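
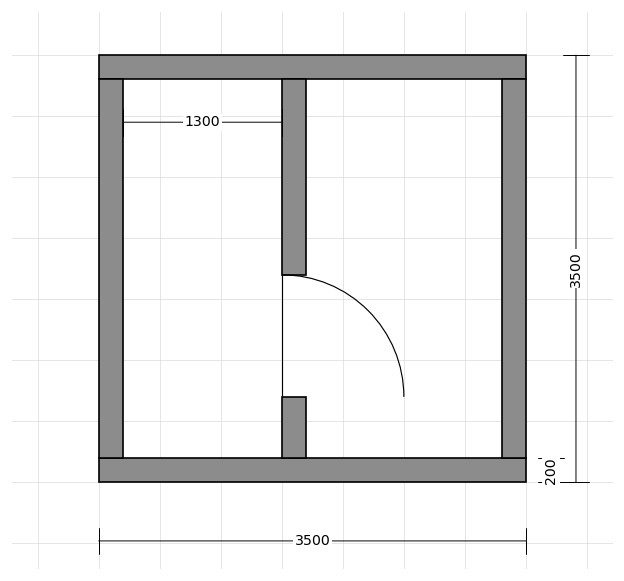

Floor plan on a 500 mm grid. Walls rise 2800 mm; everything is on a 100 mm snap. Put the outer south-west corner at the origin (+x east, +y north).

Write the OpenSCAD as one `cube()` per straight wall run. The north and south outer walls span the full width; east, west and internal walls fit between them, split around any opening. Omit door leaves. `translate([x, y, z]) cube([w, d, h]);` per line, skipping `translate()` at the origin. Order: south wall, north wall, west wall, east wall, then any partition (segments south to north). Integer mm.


cube([3500, 200, 2800]);
translate([0, 3300, 0]) cube([3500, 200, 2800]);
translate([0, 200, 0]) cube([200, 3100, 2800]);
translate([3300, 200, 0]) cube([200, 3100, 2800]);
translate([1500, 200, 0]) cube([200, 500, 2800]);
translate([1500, 1700, 0]) cube([200, 1600, 2800]);


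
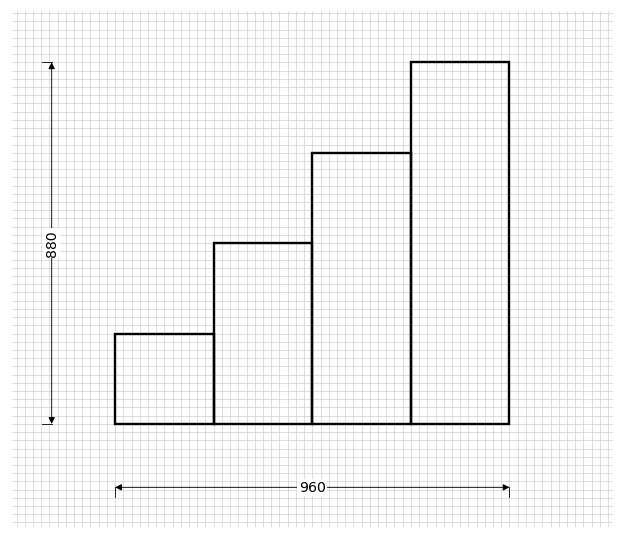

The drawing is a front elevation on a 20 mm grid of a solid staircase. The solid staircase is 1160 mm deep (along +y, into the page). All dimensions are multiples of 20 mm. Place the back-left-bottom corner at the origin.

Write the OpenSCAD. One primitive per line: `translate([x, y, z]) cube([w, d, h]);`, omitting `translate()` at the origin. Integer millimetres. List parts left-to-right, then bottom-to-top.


cube([240, 1160, 220]);
translate([240, 0, 0]) cube([240, 1160, 440]);
translate([480, 0, 0]) cube([240, 1160, 660]);
translate([720, 0, 0]) cube([240, 1160, 880]);


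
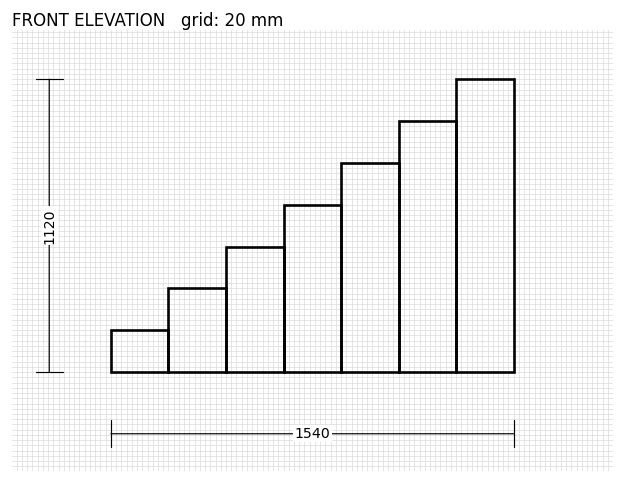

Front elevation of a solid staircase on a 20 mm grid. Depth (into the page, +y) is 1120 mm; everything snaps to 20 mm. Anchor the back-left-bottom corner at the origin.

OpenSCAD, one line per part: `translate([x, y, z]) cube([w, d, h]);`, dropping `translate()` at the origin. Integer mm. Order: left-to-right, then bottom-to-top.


cube([220, 1120, 160]);
translate([220, 0, 0]) cube([220, 1120, 320]);
translate([440, 0, 0]) cube([220, 1120, 480]);
translate([660, 0, 0]) cube([220, 1120, 640]);
translate([880, 0, 0]) cube([220, 1120, 800]);
translate([1100, 0, 0]) cube([220, 1120, 960]);
translate([1320, 0, 0]) cube([220, 1120, 1120]);


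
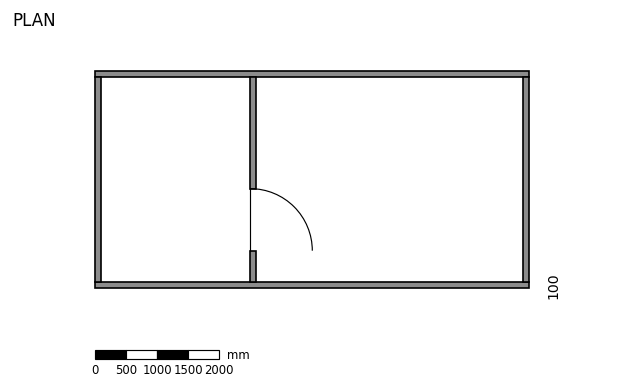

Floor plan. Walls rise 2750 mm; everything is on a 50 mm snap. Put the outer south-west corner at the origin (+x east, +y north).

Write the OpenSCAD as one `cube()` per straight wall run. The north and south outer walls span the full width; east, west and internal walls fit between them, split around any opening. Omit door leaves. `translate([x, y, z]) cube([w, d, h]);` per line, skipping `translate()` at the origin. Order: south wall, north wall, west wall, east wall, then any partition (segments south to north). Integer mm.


cube([7000, 100, 2750]);
translate([0, 3400, 0]) cube([7000, 100, 2750]);
translate([0, 100, 0]) cube([100, 3300, 2750]);
translate([6900, 100, 0]) cube([100, 3300, 2750]);
translate([2500, 100, 0]) cube([100, 500, 2750]);
translate([2500, 1600, 0]) cube([100, 1800, 2750]);


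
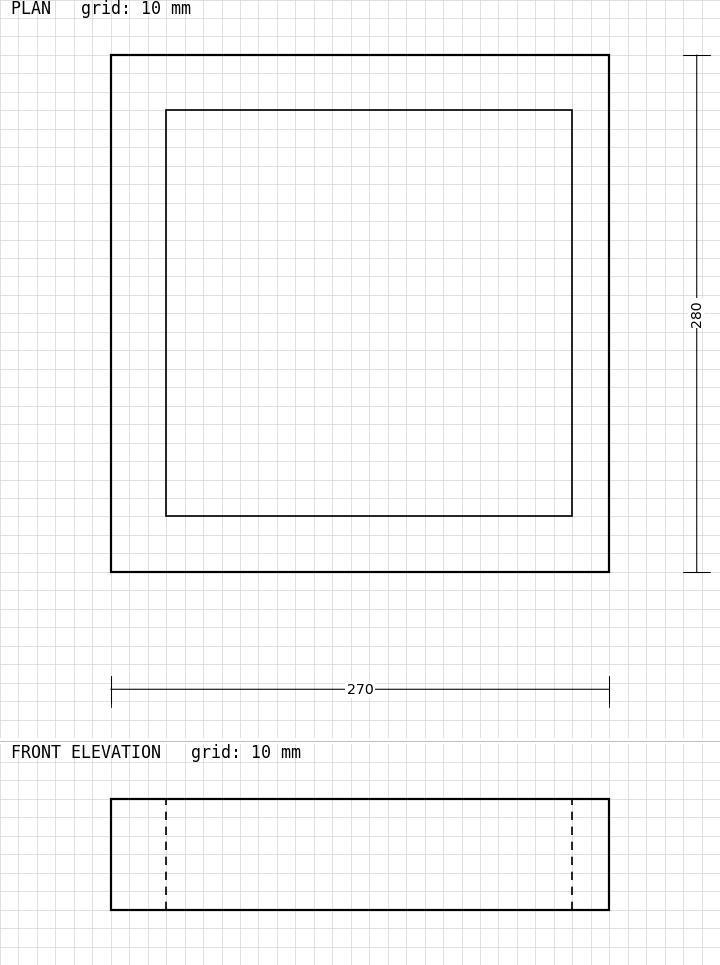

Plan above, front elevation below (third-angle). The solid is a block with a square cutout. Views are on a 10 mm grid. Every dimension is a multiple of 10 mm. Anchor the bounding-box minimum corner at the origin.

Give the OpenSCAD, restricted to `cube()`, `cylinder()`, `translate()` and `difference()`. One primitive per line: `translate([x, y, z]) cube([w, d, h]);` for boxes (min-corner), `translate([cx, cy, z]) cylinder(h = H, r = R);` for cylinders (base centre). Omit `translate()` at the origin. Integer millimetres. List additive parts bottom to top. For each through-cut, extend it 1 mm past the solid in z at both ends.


difference() {
  cube([270, 280, 60]);
  translate([30, 30, -1]) cube([220, 220, 62]);
}


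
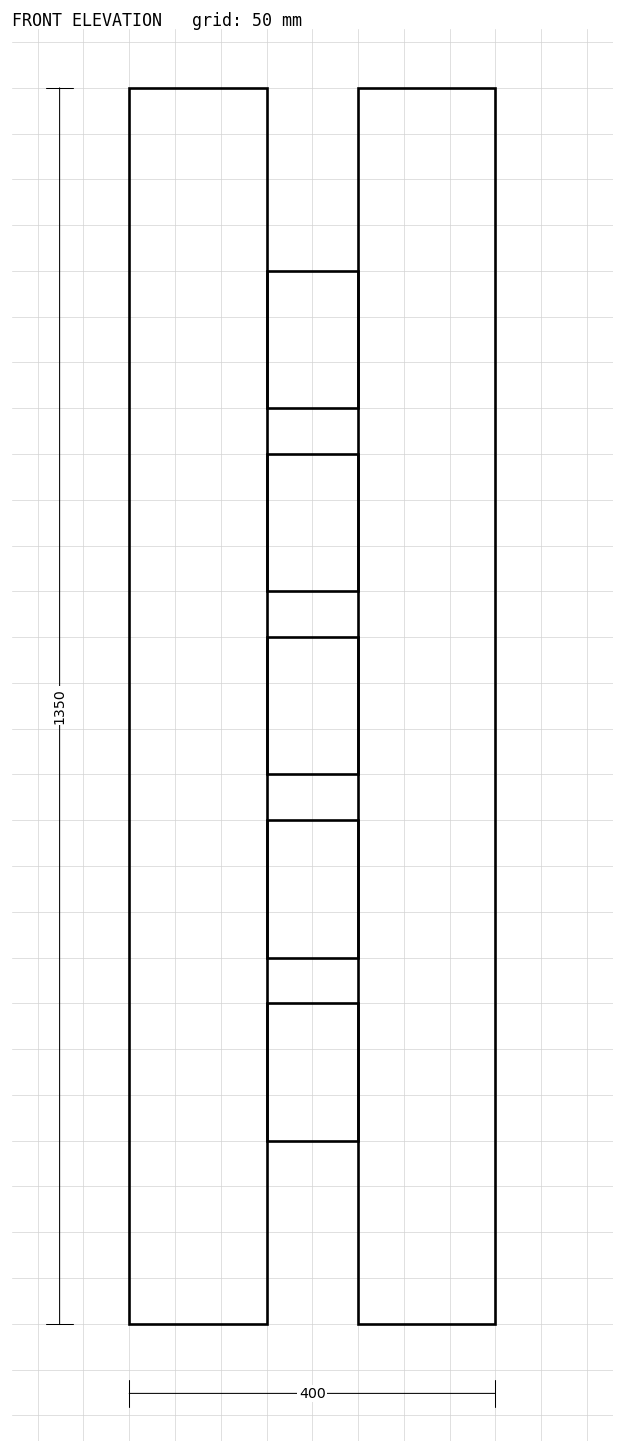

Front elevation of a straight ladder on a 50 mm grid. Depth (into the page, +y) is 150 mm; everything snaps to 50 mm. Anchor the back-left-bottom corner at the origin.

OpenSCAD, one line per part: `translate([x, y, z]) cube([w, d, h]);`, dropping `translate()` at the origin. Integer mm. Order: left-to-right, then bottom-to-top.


cube([150, 150, 1350]);
translate([150, 0, 200]) cube([100, 150, 150]);
translate([150, 0, 400]) cube([100, 150, 150]);
translate([150, 0, 600]) cube([100, 150, 150]);
translate([150, 0, 800]) cube([100, 150, 150]);
translate([150, 0, 1000]) cube([100, 150, 150]);
translate([250, 0, 0]) cube([150, 150, 1350]);


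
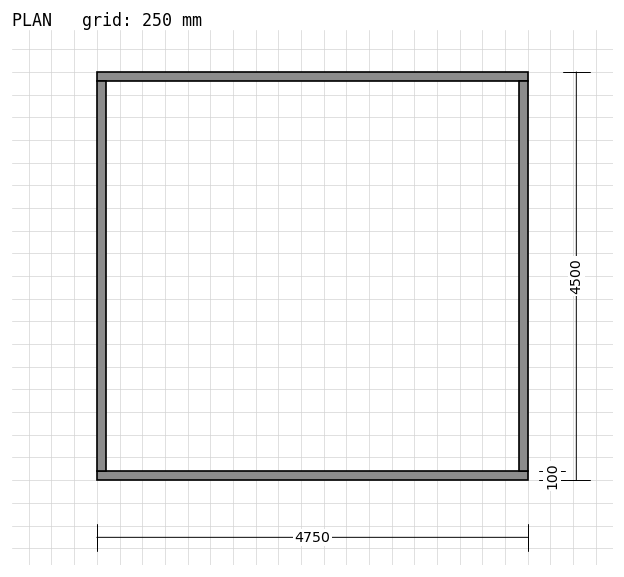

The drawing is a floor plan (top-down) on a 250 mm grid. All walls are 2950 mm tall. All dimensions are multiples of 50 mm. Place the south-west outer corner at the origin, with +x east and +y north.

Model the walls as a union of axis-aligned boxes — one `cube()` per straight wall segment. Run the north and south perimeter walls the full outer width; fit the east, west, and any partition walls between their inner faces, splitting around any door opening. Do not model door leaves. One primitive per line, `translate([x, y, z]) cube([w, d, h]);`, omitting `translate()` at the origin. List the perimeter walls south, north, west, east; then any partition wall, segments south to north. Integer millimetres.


cube([4750, 100, 2950]);
translate([0, 4400, 0]) cube([4750, 100, 2950]);
translate([0, 100, 0]) cube([100, 4300, 2950]);
translate([4650, 100, 0]) cube([100, 4300, 2950]);


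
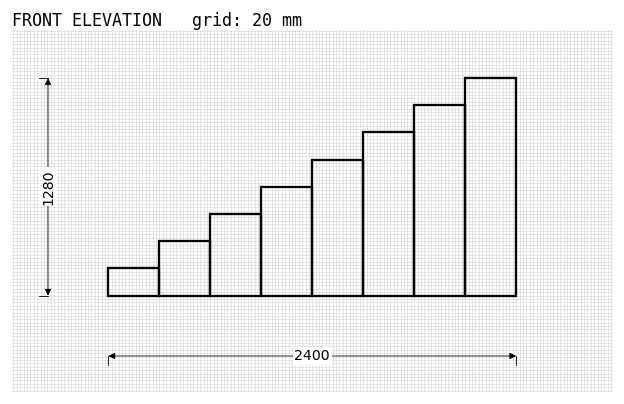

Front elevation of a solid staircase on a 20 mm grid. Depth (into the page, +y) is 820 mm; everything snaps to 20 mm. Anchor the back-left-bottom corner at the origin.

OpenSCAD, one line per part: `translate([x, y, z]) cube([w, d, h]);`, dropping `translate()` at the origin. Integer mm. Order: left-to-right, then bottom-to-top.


cube([300, 820, 160]);
translate([300, 0, 0]) cube([300, 820, 320]);
translate([600, 0, 0]) cube([300, 820, 480]);
translate([900, 0, 0]) cube([300, 820, 640]);
translate([1200, 0, 0]) cube([300, 820, 800]);
translate([1500, 0, 0]) cube([300, 820, 960]);
translate([1800, 0, 0]) cube([300, 820, 1120]);
translate([2100, 0, 0]) cube([300, 820, 1280]);


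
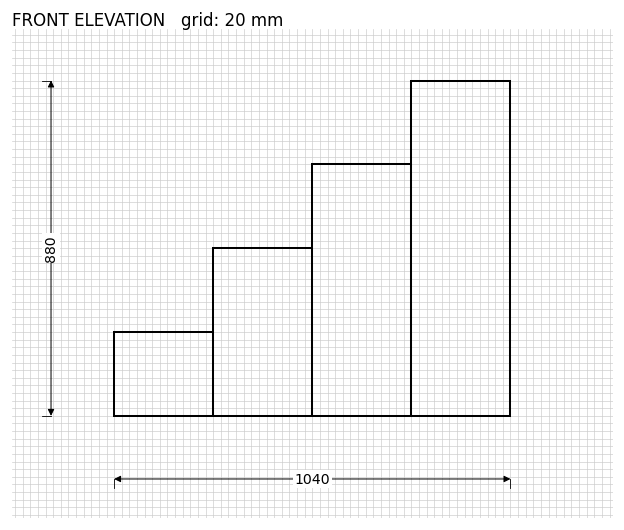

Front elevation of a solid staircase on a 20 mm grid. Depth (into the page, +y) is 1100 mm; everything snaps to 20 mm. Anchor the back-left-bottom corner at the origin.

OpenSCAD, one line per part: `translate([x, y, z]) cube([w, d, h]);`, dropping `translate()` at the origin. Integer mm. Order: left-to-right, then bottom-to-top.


cube([260, 1100, 220]);
translate([260, 0, 0]) cube([260, 1100, 440]);
translate([520, 0, 0]) cube([260, 1100, 660]);
translate([780, 0, 0]) cube([260, 1100, 880]);


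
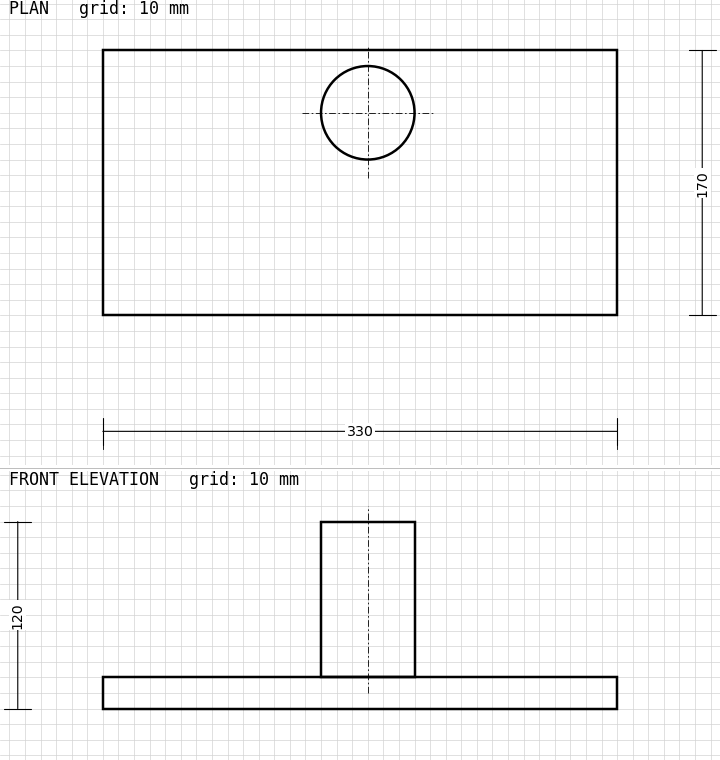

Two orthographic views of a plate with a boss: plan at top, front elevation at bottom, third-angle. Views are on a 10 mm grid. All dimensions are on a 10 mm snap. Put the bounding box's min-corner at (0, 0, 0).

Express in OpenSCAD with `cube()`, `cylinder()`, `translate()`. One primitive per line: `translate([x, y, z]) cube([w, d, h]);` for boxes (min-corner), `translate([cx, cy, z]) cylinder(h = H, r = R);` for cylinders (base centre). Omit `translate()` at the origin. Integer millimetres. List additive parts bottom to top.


cube([330, 170, 20]);
translate([170, 130, 20]) cylinder(h = 100, r = 30);


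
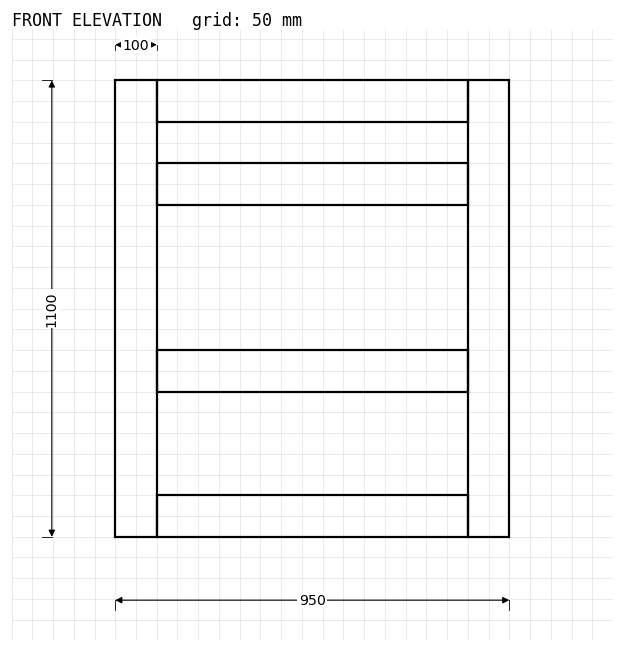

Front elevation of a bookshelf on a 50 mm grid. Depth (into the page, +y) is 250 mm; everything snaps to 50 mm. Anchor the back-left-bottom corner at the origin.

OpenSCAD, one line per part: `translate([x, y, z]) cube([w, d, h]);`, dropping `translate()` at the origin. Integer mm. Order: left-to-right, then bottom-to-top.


cube([100, 250, 1100]);
translate([100, 0, 0]) cube([750, 250, 100]);
translate([100, 0, 350]) cube([750, 250, 100]);
translate([100, 0, 800]) cube([750, 250, 100]);
translate([100, 0, 1000]) cube([750, 250, 100]);
translate([850, 0, 0]) cube([100, 250, 1100]);


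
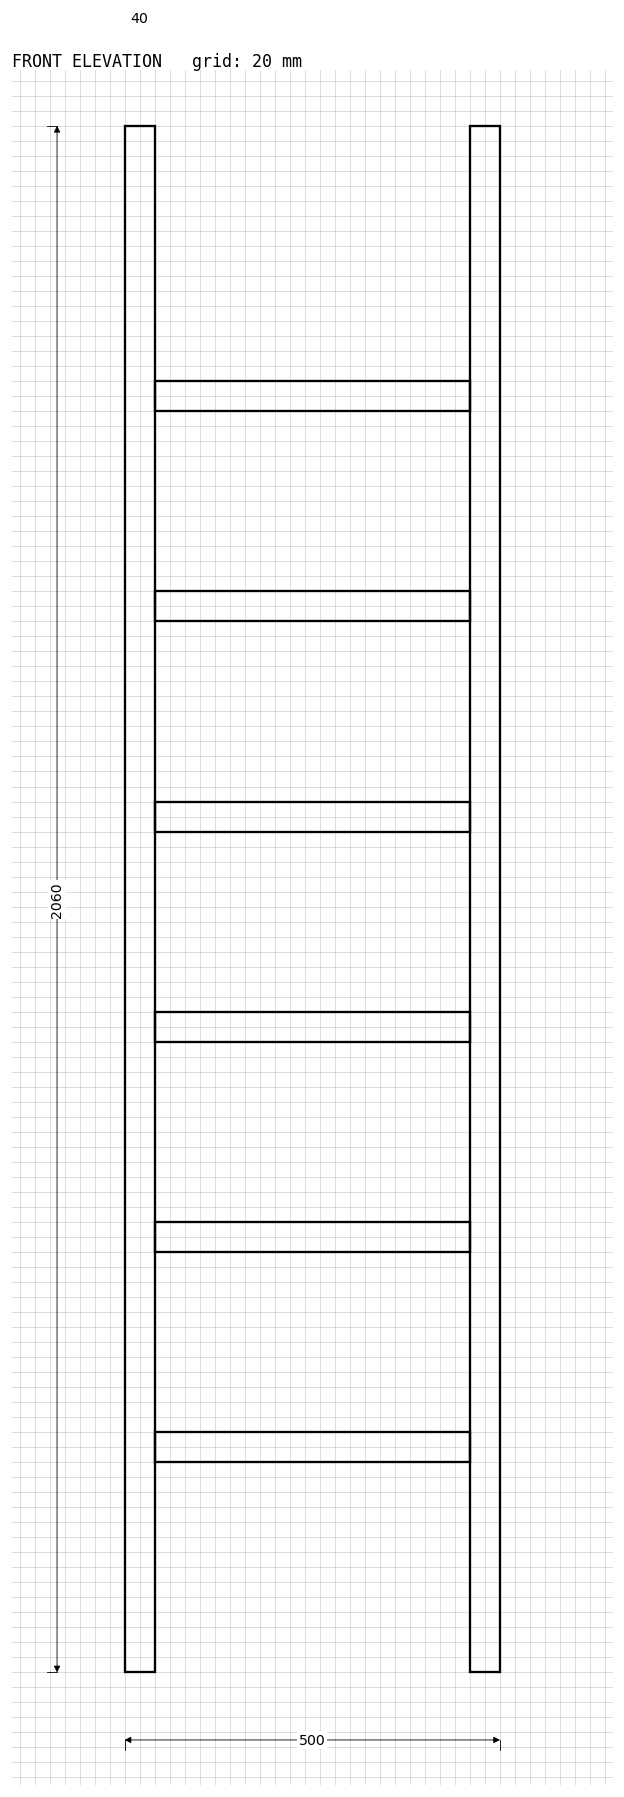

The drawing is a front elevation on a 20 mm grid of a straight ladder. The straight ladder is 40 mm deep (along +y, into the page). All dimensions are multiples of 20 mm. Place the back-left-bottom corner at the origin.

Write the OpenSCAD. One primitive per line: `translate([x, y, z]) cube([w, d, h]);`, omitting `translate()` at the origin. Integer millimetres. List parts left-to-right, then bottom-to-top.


cube([40, 40, 2060]);
translate([40, 0, 280]) cube([420, 40, 40]);
translate([40, 0, 560]) cube([420, 40, 40]);
translate([40, 0, 840]) cube([420, 40, 40]);
translate([40, 0, 1120]) cube([420, 40, 40]);
translate([40, 0, 1400]) cube([420, 40, 40]);
translate([40, 0, 1680]) cube([420, 40, 40]);
translate([460, 0, 0]) cube([40, 40, 2060]);


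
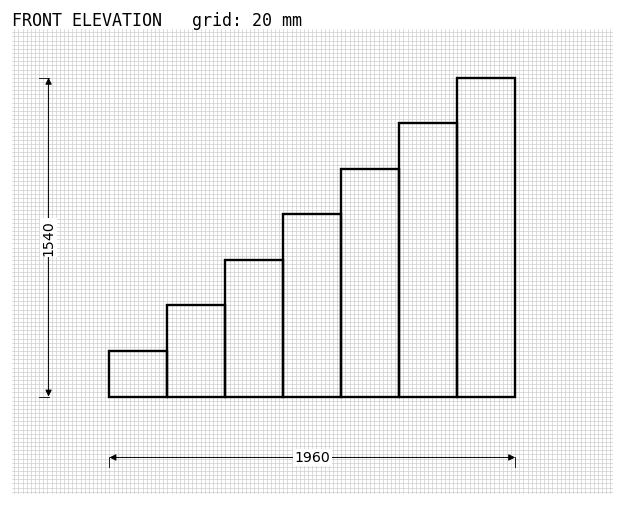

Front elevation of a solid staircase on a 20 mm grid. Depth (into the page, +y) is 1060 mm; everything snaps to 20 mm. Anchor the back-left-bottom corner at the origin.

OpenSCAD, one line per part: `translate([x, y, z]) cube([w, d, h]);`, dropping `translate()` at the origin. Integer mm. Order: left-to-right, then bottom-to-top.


cube([280, 1060, 220]);
translate([280, 0, 0]) cube([280, 1060, 440]);
translate([560, 0, 0]) cube([280, 1060, 660]);
translate([840, 0, 0]) cube([280, 1060, 880]);
translate([1120, 0, 0]) cube([280, 1060, 1100]);
translate([1400, 0, 0]) cube([280, 1060, 1320]);
translate([1680, 0, 0]) cube([280, 1060, 1540]);


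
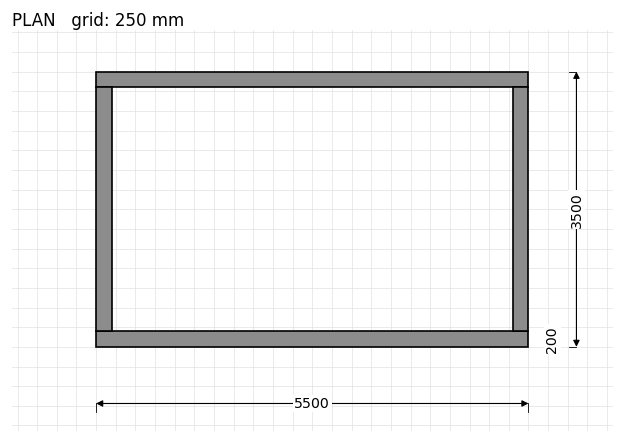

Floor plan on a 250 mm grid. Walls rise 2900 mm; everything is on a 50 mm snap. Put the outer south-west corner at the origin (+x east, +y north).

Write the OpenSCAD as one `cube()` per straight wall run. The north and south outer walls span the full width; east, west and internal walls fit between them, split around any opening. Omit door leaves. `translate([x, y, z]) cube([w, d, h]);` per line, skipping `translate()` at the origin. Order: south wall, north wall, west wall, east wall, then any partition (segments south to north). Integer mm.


cube([5500, 200, 2900]);
translate([0, 3300, 0]) cube([5500, 200, 2900]);
translate([0, 200, 0]) cube([200, 3100, 2900]);
translate([5300, 200, 0]) cube([200, 3100, 2900]);


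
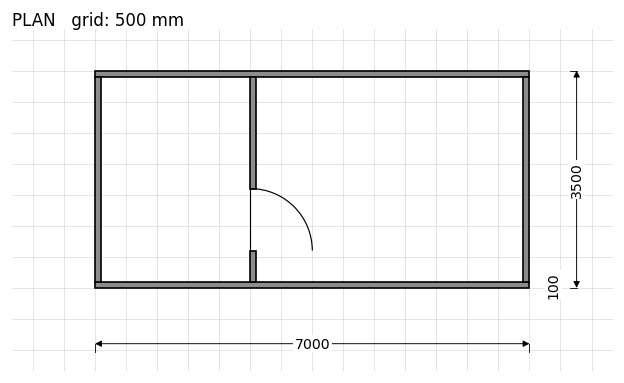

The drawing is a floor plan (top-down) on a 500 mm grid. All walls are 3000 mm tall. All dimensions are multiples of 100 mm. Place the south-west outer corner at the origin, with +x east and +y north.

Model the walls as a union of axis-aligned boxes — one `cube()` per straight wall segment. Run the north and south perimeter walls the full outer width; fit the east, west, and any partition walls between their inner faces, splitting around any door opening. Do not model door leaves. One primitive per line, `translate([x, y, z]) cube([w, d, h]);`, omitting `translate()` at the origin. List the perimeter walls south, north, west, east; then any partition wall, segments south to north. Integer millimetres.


cube([7000, 100, 3000]);
translate([0, 3400, 0]) cube([7000, 100, 3000]);
translate([0, 100, 0]) cube([100, 3300, 3000]);
translate([6900, 100, 0]) cube([100, 3300, 3000]);
translate([2500, 100, 0]) cube([100, 500, 3000]);
translate([2500, 1600, 0]) cube([100, 1800, 3000]);


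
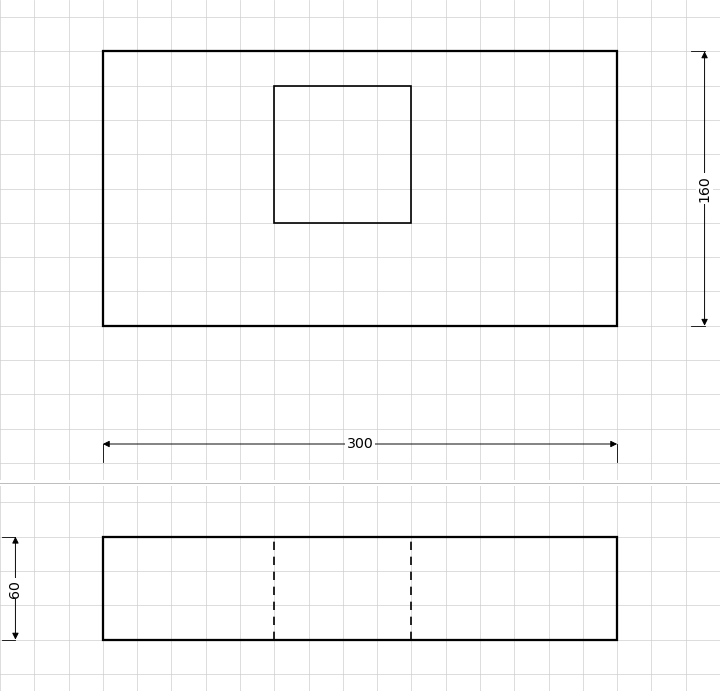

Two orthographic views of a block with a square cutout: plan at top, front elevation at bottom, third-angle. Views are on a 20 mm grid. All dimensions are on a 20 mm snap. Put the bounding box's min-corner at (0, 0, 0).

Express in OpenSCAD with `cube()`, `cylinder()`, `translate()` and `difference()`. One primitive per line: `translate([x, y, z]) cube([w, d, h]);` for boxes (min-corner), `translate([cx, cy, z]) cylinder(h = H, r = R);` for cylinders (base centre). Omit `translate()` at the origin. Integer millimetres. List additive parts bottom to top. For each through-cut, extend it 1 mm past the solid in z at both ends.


difference() {
  cube([300, 160, 60]);
  translate([100, 60, -1]) cube([80, 80, 62]);
}


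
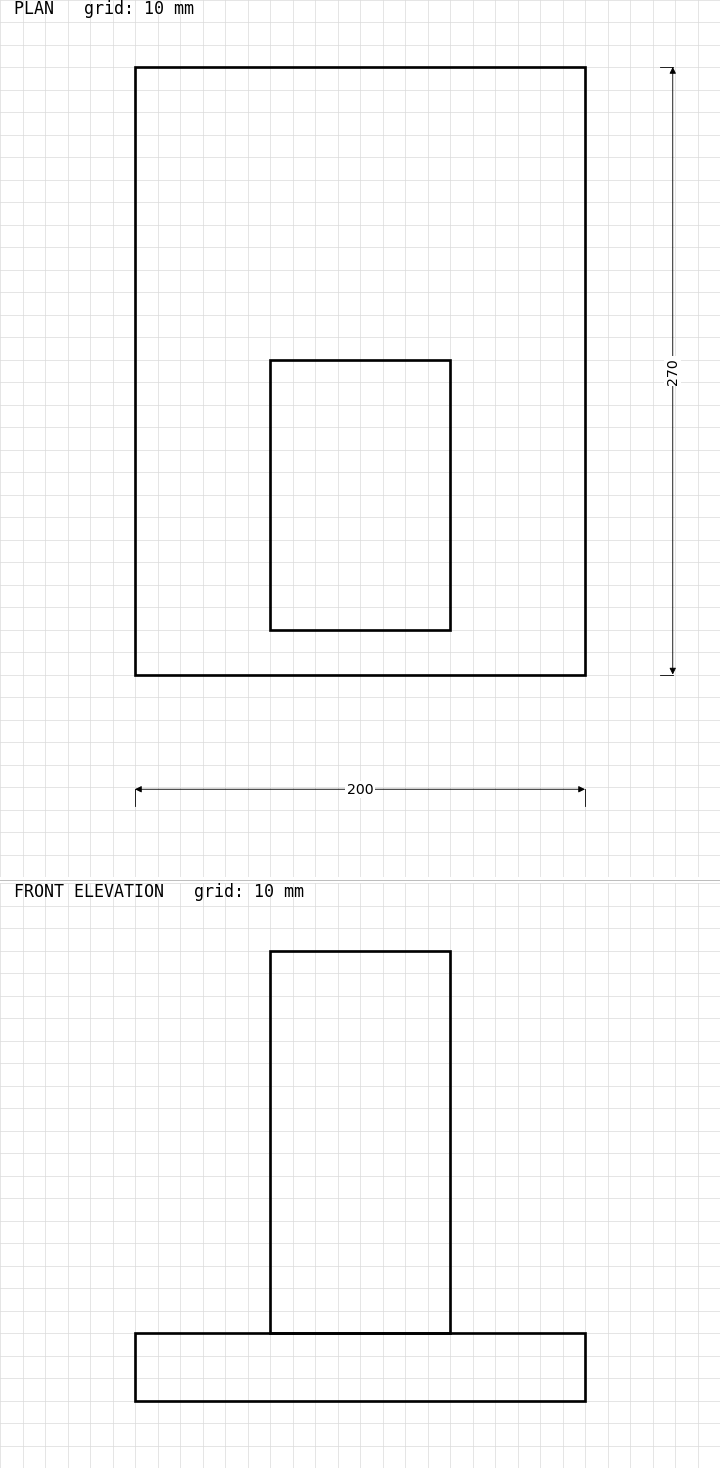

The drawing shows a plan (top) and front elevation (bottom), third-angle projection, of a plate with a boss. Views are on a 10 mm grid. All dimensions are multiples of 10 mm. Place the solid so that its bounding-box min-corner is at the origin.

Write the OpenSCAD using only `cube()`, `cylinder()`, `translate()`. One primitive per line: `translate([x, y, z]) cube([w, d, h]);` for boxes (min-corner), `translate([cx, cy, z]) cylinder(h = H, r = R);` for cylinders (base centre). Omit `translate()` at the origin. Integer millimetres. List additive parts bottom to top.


cube([200, 270, 30]);
translate([60, 20, 30]) cube([80, 120, 170]);


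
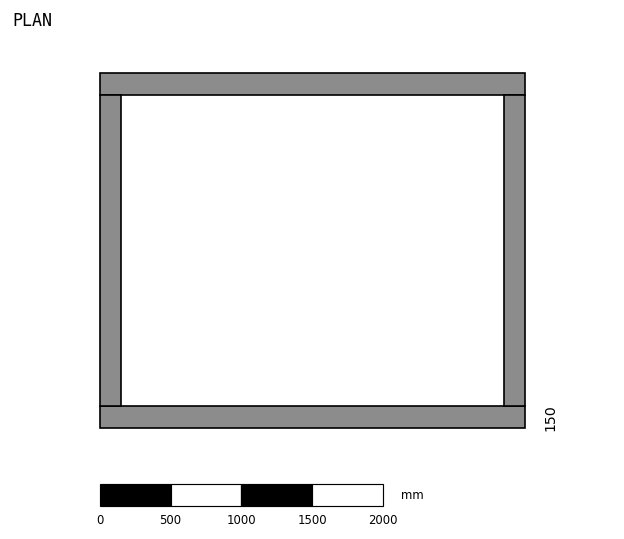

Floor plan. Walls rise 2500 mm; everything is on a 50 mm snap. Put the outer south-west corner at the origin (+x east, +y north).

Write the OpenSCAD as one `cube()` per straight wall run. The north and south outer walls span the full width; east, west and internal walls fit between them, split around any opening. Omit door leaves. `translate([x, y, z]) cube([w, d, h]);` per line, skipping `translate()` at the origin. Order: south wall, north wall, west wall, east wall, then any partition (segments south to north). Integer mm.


cube([3000, 150, 2500]);
translate([0, 2350, 0]) cube([3000, 150, 2500]);
translate([0, 150, 0]) cube([150, 2200, 2500]);
translate([2850, 150, 0]) cube([150, 2200, 2500]);


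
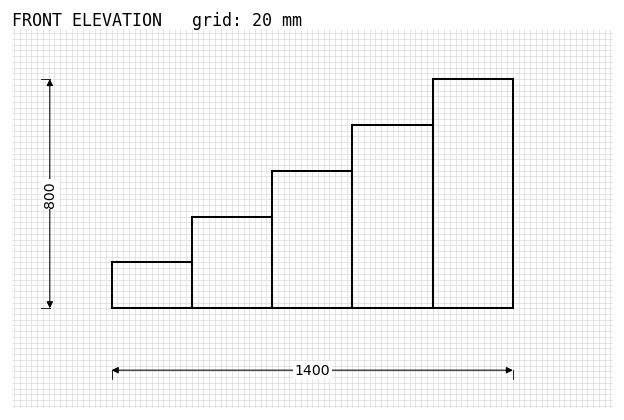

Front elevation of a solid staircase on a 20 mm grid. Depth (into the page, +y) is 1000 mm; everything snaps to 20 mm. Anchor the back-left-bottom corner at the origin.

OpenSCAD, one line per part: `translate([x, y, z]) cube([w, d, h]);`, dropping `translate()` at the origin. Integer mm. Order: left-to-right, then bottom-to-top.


cube([280, 1000, 160]);
translate([280, 0, 0]) cube([280, 1000, 320]);
translate([560, 0, 0]) cube([280, 1000, 480]);
translate([840, 0, 0]) cube([280, 1000, 640]);
translate([1120, 0, 0]) cube([280, 1000, 800]);


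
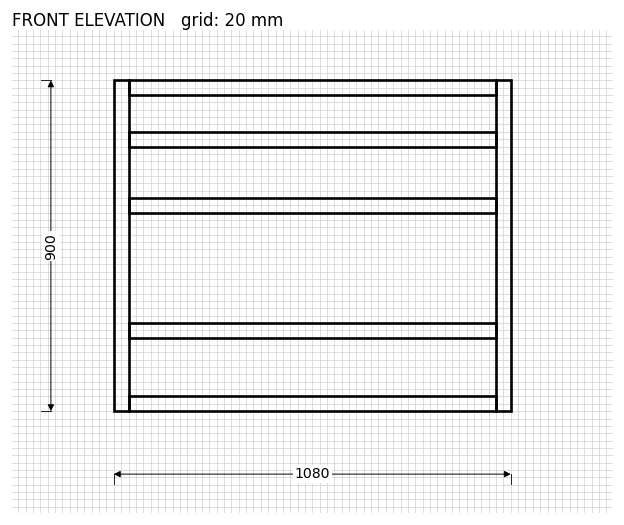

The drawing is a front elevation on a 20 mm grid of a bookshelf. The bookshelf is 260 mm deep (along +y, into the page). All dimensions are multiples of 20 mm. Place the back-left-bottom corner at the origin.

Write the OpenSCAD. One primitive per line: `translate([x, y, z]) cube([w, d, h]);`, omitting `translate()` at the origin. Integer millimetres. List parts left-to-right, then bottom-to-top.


cube([40, 260, 900]);
translate([40, 0, 0]) cube([1000, 260, 40]);
translate([40, 0, 200]) cube([1000, 260, 40]);
translate([40, 0, 540]) cube([1000, 260, 40]);
translate([40, 0, 720]) cube([1000, 260, 40]);
translate([40, 0, 860]) cube([1000, 260, 40]);
translate([1040, 0, 0]) cube([40, 260, 900]);


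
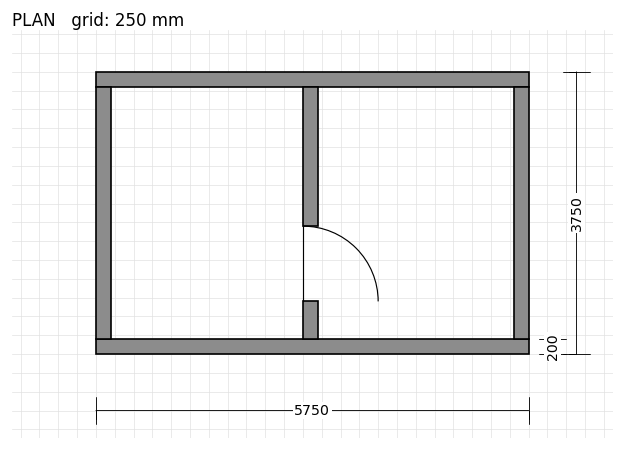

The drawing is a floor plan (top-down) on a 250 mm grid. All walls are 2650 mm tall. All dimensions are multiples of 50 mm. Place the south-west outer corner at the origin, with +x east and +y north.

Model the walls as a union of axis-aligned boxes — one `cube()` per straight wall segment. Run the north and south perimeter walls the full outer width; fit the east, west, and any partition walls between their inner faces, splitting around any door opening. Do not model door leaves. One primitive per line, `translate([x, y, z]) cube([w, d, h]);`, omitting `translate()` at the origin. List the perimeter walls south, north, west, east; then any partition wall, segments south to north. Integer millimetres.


cube([5750, 200, 2650]);
translate([0, 3550, 0]) cube([5750, 200, 2650]);
translate([0, 200, 0]) cube([200, 3350, 2650]);
translate([5550, 200, 0]) cube([200, 3350, 2650]);
translate([2750, 200, 0]) cube([200, 500, 2650]);
translate([2750, 1700, 0]) cube([200, 1850, 2650]);


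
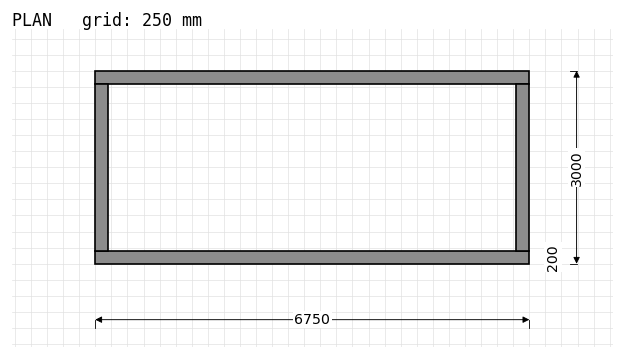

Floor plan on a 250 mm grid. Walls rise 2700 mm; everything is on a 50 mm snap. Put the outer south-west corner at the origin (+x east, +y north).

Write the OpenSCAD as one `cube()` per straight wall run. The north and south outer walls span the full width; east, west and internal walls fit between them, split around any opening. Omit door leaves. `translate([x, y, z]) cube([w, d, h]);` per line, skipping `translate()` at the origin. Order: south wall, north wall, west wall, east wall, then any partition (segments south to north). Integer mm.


cube([6750, 200, 2700]);
translate([0, 2800, 0]) cube([6750, 200, 2700]);
translate([0, 200, 0]) cube([200, 2600, 2700]);
translate([6550, 200, 0]) cube([200, 2600, 2700]);


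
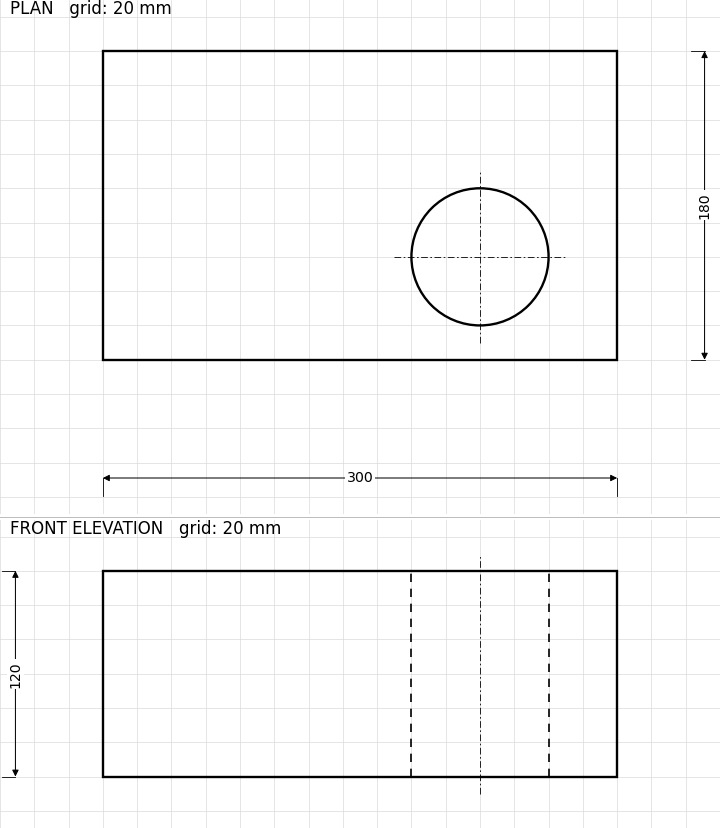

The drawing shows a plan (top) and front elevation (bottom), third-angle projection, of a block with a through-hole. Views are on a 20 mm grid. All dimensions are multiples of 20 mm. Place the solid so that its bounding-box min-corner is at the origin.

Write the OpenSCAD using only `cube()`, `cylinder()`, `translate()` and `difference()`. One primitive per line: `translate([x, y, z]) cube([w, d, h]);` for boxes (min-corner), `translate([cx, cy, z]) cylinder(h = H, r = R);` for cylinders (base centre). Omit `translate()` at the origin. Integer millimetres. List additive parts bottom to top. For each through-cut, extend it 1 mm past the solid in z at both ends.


difference() {
  cube([300, 180, 120]);
  translate([220, 60, -1]) cylinder(h = 122, r = 40);
}


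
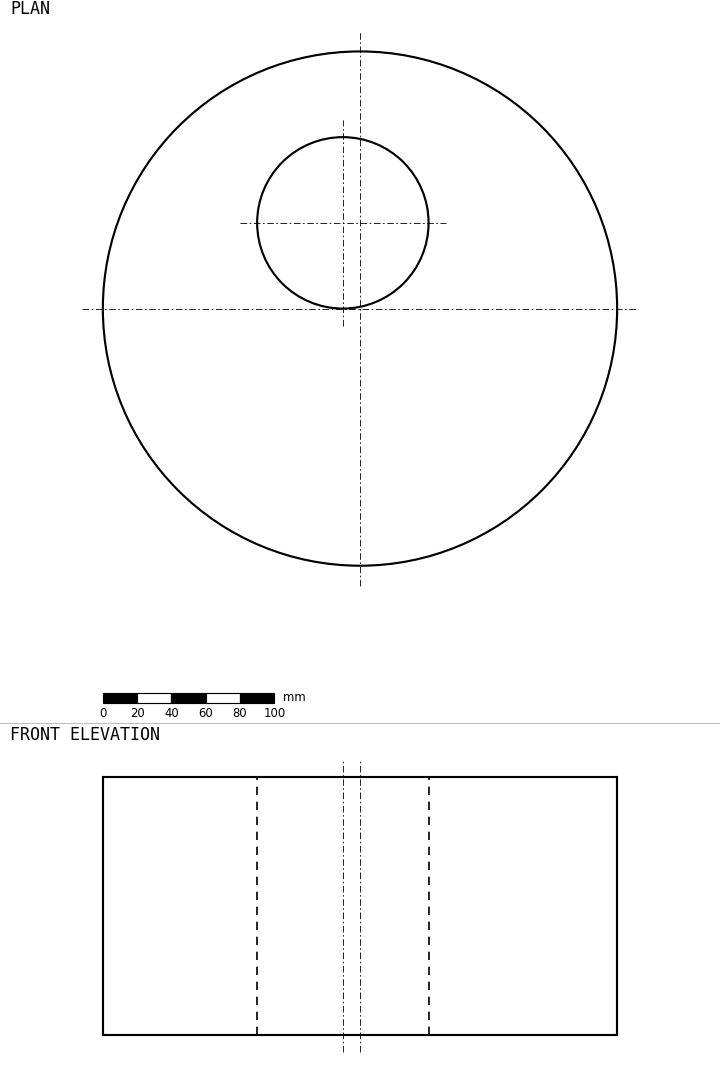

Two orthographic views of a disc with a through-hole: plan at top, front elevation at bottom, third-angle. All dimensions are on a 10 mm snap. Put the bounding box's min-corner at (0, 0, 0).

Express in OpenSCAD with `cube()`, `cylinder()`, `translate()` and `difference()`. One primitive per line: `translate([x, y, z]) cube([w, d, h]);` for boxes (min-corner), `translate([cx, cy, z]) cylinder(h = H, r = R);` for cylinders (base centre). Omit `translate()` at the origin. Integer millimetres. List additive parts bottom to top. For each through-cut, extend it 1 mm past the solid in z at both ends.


difference() {
  translate([150, 150, 0]) cylinder(h = 150, r = 150);
  translate([140, 200, -1]) cylinder(h = 152, r = 50);
}


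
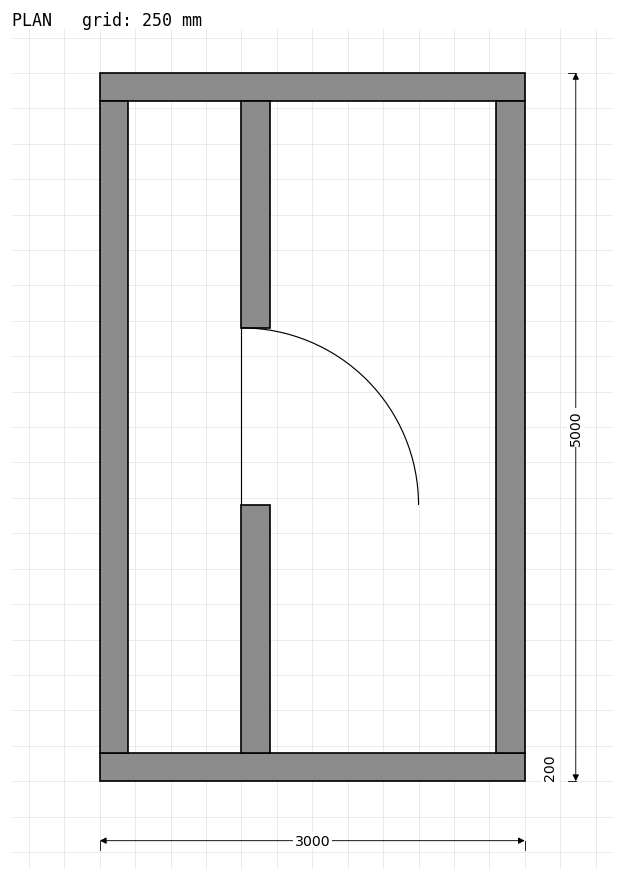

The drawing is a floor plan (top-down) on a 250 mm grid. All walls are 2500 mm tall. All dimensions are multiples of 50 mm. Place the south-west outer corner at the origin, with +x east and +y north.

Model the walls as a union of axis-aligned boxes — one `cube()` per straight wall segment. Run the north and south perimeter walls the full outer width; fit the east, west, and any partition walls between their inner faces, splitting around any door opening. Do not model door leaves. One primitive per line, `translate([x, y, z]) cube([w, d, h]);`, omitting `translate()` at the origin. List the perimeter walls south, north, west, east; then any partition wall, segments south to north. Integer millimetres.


cube([3000, 200, 2500]);
translate([0, 4800, 0]) cube([3000, 200, 2500]);
translate([0, 200, 0]) cube([200, 4600, 2500]);
translate([2800, 200, 0]) cube([200, 4600, 2500]);
translate([1000, 200, 0]) cube([200, 1750, 2500]);
translate([1000, 3200, 0]) cube([200, 1600, 2500]);


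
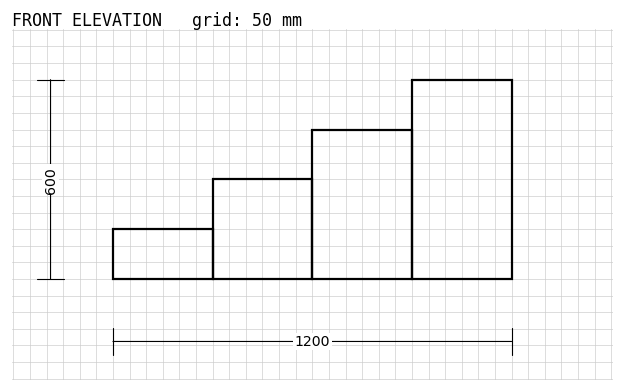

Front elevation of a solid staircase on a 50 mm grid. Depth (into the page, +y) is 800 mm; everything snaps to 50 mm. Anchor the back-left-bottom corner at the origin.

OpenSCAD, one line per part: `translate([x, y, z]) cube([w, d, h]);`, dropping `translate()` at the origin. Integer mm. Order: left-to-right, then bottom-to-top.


cube([300, 800, 150]);
translate([300, 0, 0]) cube([300, 800, 300]);
translate([600, 0, 0]) cube([300, 800, 450]);
translate([900, 0, 0]) cube([300, 800, 600]);


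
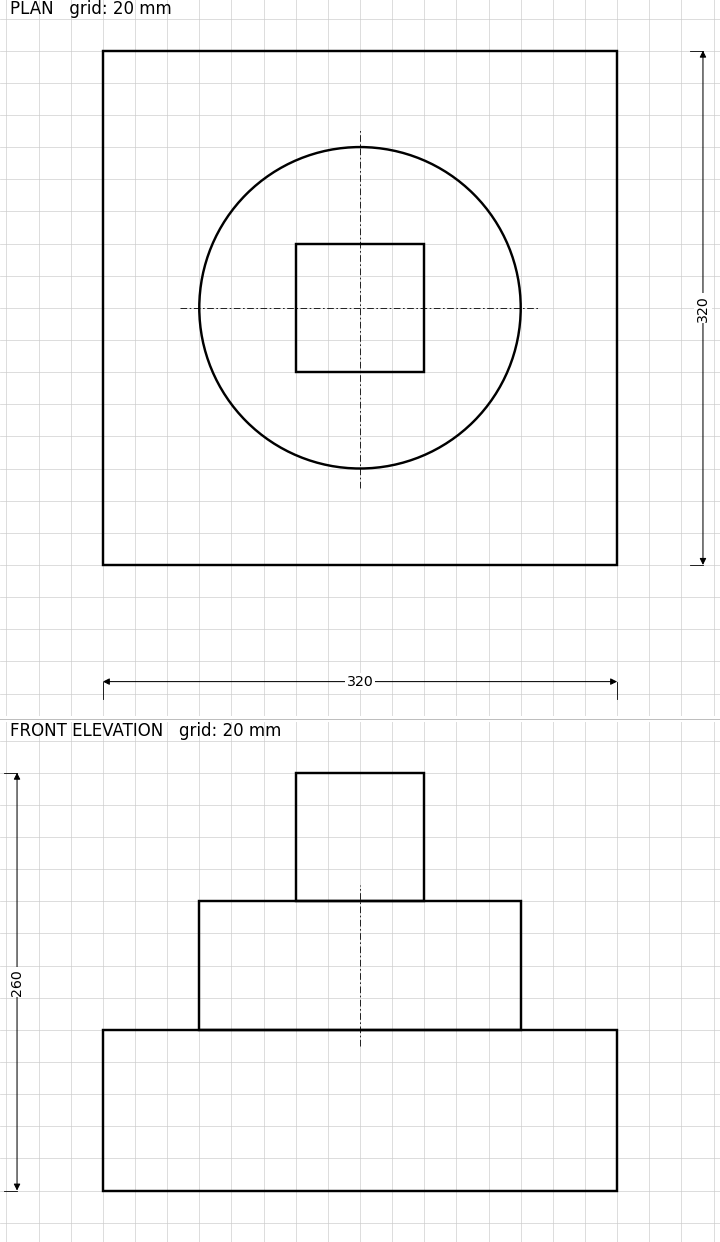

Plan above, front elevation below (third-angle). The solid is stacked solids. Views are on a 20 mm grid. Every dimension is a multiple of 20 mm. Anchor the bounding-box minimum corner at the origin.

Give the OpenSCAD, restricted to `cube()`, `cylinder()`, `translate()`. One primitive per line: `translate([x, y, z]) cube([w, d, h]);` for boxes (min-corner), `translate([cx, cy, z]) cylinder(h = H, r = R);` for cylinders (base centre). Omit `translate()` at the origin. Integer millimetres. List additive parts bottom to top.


cube([320, 320, 100]);
translate([160, 160, 100]) cylinder(h = 80, r = 100);
translate([120, 120, 180]) cube([80, 80, 80]);


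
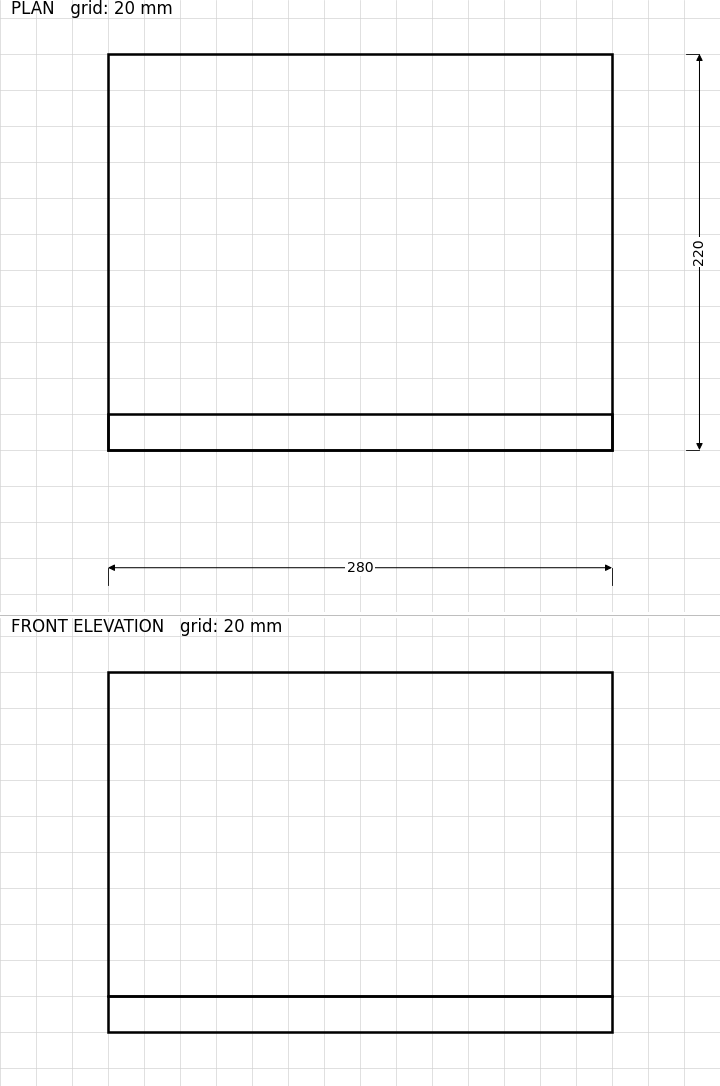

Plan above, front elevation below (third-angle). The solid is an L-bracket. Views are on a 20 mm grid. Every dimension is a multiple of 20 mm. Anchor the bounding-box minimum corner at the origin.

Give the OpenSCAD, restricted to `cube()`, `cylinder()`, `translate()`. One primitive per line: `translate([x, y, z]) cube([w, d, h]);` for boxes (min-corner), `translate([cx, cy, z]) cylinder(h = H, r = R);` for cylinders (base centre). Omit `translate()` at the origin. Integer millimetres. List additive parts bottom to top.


cube([280, 220, 20]);
translate([0, 0, 20]) cube([280, 20, 180]);


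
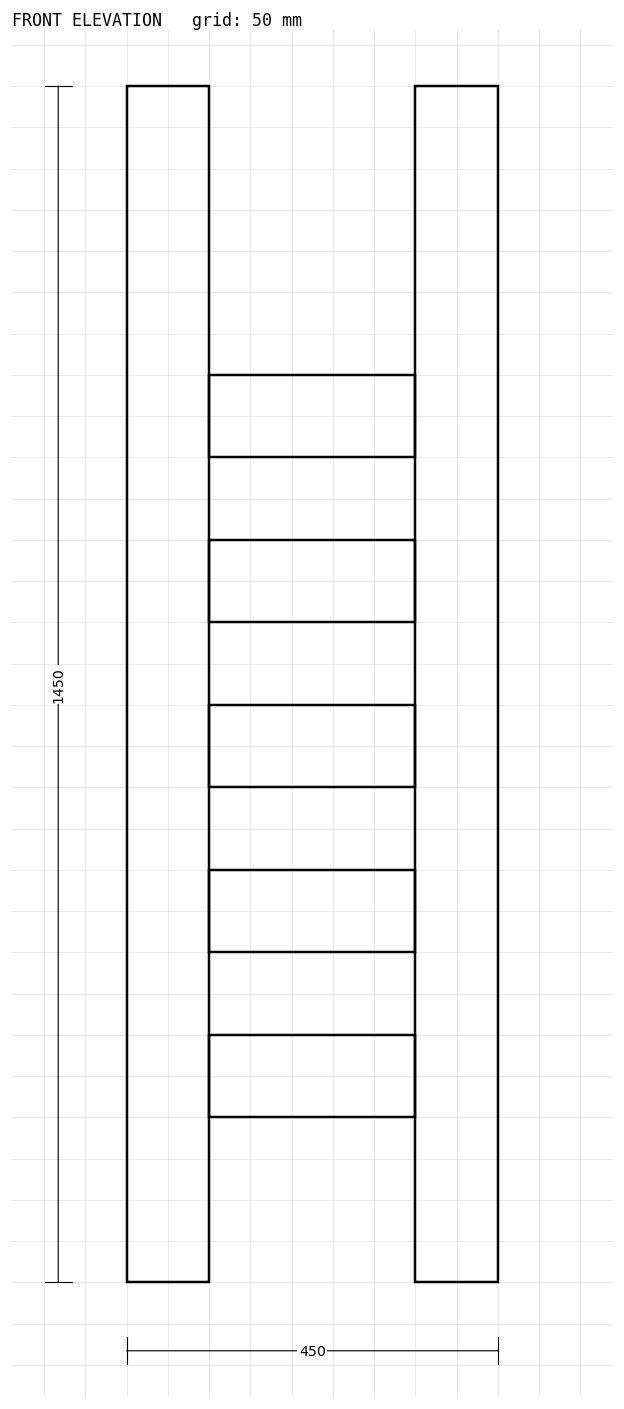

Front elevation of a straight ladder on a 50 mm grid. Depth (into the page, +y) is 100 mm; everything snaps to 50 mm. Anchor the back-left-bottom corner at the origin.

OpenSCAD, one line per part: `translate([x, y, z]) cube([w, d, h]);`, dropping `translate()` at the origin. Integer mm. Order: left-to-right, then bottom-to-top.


cube([100, 100, 1450]);
translate([100, 0, 200]) cube([250, 100, 100]);
translate([100, 0, 400]) cube([250, 100, 100]);
translate([100, 0, 600]) cube([250, 100, 100]);
translate([100, 0, 800]) cube([250, 100, 100]);
translate([100, 0, 1000]) cube([250, 100, 100]);
translate([350, 0, 0]) cube([100, 100, 1450]);


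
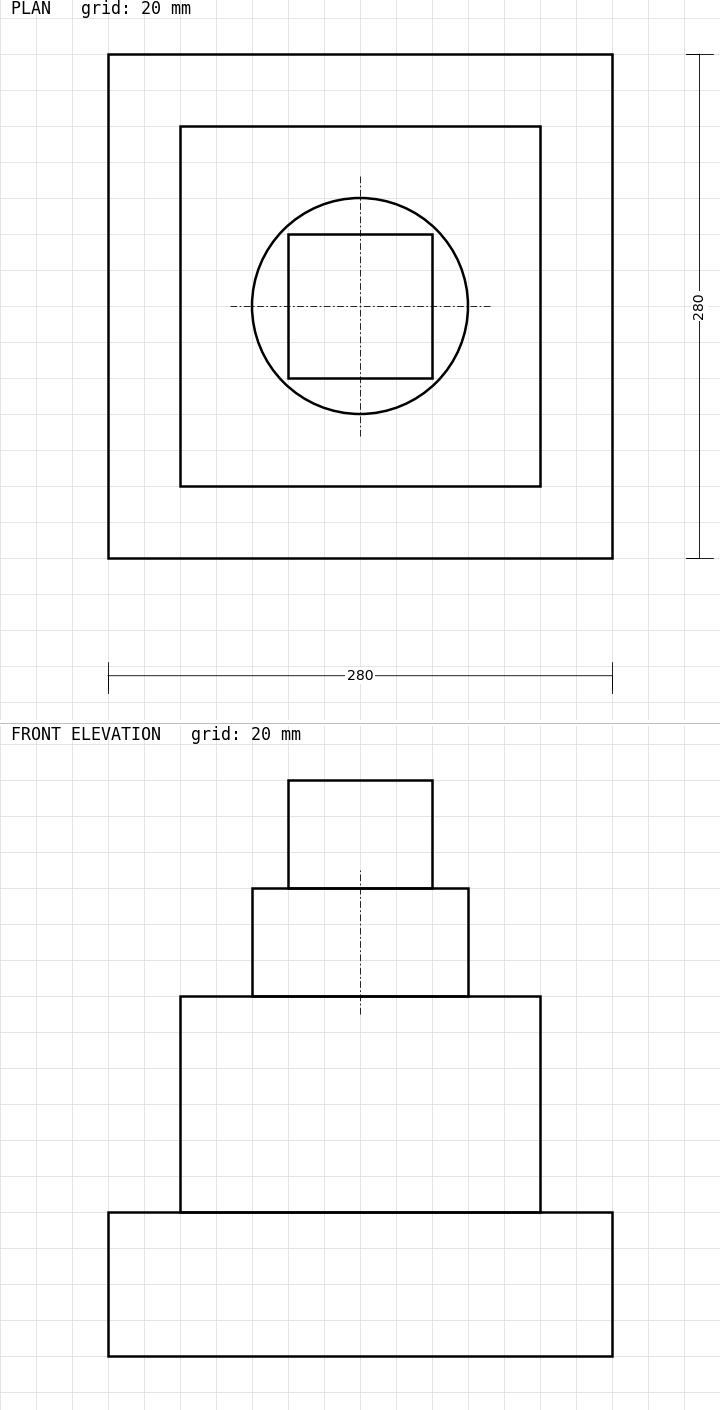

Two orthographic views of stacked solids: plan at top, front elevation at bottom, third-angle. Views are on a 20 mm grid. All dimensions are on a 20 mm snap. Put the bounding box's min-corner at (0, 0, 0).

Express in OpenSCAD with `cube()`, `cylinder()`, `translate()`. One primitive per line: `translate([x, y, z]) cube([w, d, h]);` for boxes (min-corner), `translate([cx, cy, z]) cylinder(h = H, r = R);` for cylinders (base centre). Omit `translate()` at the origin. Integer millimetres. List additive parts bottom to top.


cube([280, 280, 80]);
translate([40, 40, 80]) cube([200, 200, 120]);
translate([140, 140, 200]) cylinder(h = 60, r = 60);
translate([100, 100, 260]) cube([80, 80, 60]);


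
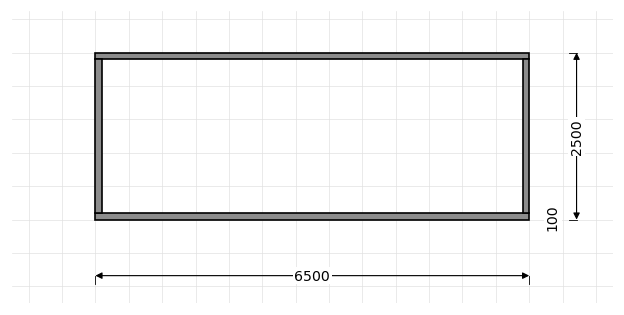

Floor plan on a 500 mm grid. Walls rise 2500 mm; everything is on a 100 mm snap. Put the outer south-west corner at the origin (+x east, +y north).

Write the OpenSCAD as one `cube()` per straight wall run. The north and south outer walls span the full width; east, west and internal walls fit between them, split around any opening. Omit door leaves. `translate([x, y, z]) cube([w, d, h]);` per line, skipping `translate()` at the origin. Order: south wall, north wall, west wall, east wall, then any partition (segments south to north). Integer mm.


cube([6500, 100, 2500]);
translate([0, 2400, 0]) cube([6500, 100, 2500]);
translate([0, 100, 0]) cube([100, 2300, 2500]);
translate([6400, 100, 0]) cube([100, 2300, 2500]);


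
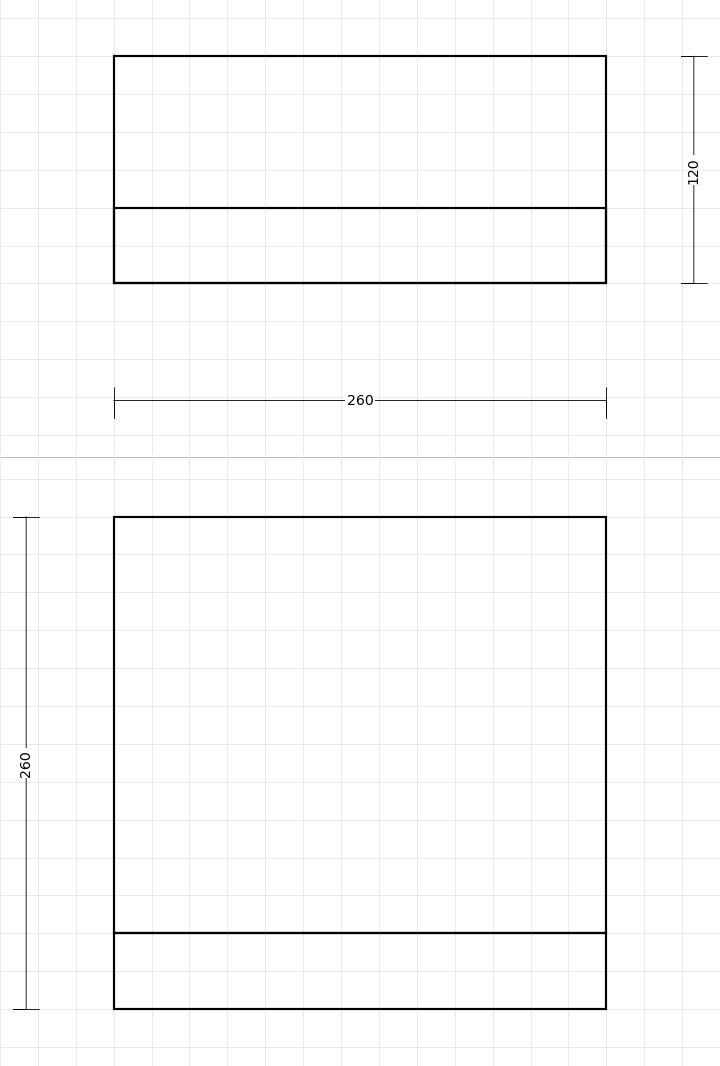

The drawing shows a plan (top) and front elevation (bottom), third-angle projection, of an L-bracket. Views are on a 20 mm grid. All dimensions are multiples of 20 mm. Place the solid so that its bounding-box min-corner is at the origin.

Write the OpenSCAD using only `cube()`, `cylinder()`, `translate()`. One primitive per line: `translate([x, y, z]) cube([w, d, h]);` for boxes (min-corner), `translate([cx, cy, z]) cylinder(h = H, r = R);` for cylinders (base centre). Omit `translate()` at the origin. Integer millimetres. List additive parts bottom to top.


cube([260, 120, 40]);
translate([0, 0, 40]) cube([260, 40, 220]);


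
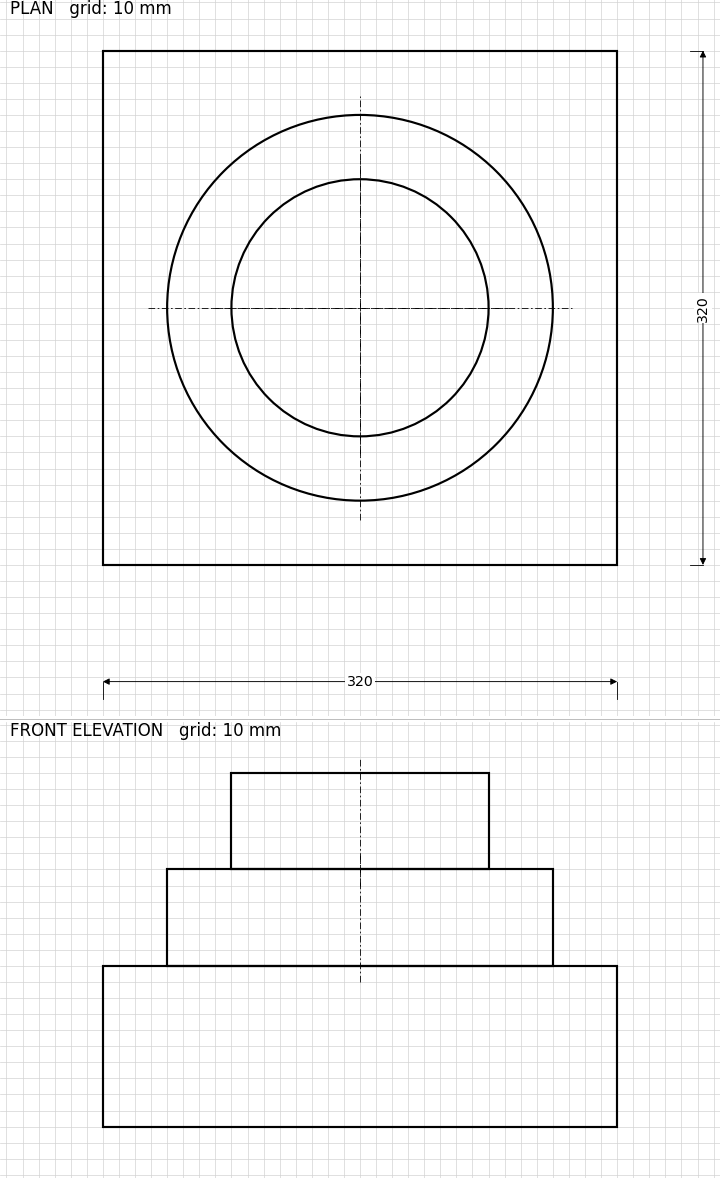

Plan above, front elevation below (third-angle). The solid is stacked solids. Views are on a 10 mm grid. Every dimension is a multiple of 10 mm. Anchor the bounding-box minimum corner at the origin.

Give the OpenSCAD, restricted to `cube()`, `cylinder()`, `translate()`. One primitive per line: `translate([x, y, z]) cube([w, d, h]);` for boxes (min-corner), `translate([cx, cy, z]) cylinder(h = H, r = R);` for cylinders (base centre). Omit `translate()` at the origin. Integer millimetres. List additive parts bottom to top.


cube([320, 320, 100]);
translate([160, 160, 100]) cylinder(h = 60, r = 120);
translate([160, 160, 160]) cylinder(h = 60, r = 80);


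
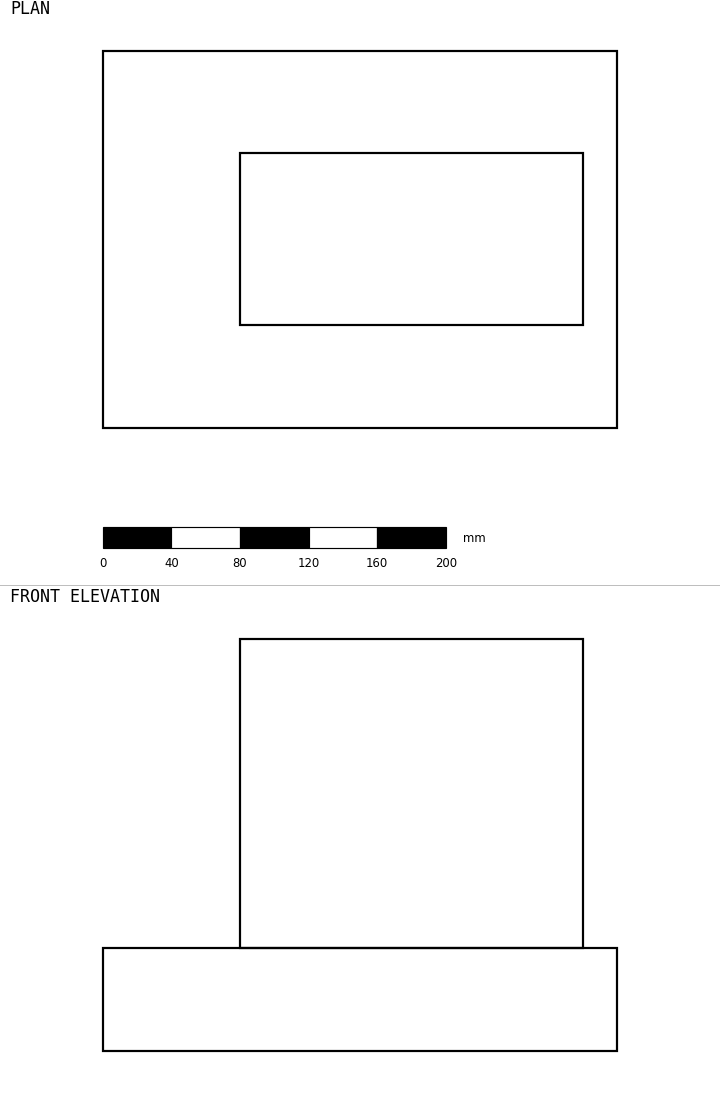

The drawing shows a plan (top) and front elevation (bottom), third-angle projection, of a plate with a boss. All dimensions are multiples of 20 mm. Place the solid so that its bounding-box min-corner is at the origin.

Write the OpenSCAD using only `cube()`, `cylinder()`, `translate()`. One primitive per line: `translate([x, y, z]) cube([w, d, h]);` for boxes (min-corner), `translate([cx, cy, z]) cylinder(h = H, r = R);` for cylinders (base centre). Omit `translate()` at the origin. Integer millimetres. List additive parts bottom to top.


cube([300, 220, 60]);
translate([80, 60, 60]) cube([200, 100, 180]);


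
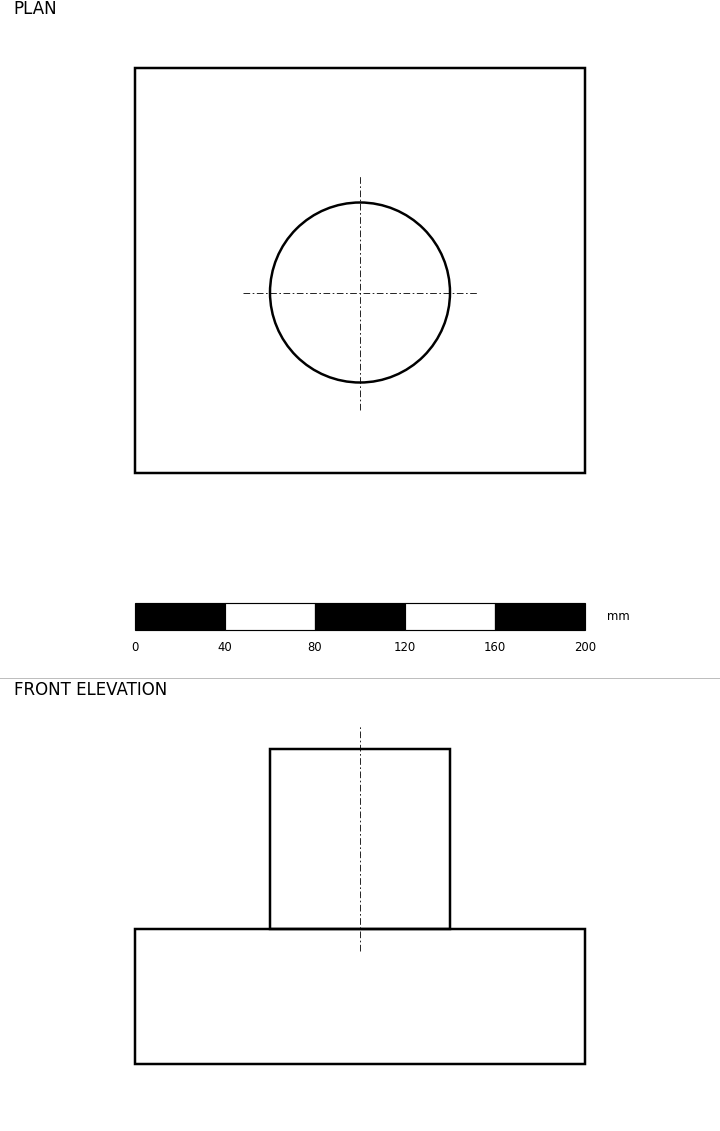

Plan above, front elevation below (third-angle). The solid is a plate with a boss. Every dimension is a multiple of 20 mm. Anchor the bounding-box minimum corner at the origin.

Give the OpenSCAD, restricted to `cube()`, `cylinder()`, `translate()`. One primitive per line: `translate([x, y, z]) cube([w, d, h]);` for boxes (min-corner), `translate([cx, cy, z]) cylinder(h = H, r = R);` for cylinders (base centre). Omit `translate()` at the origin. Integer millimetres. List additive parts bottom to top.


cube([200, 180, 60]);
translate([100, 80, 60]) cylinder(h = 80, r = 40);


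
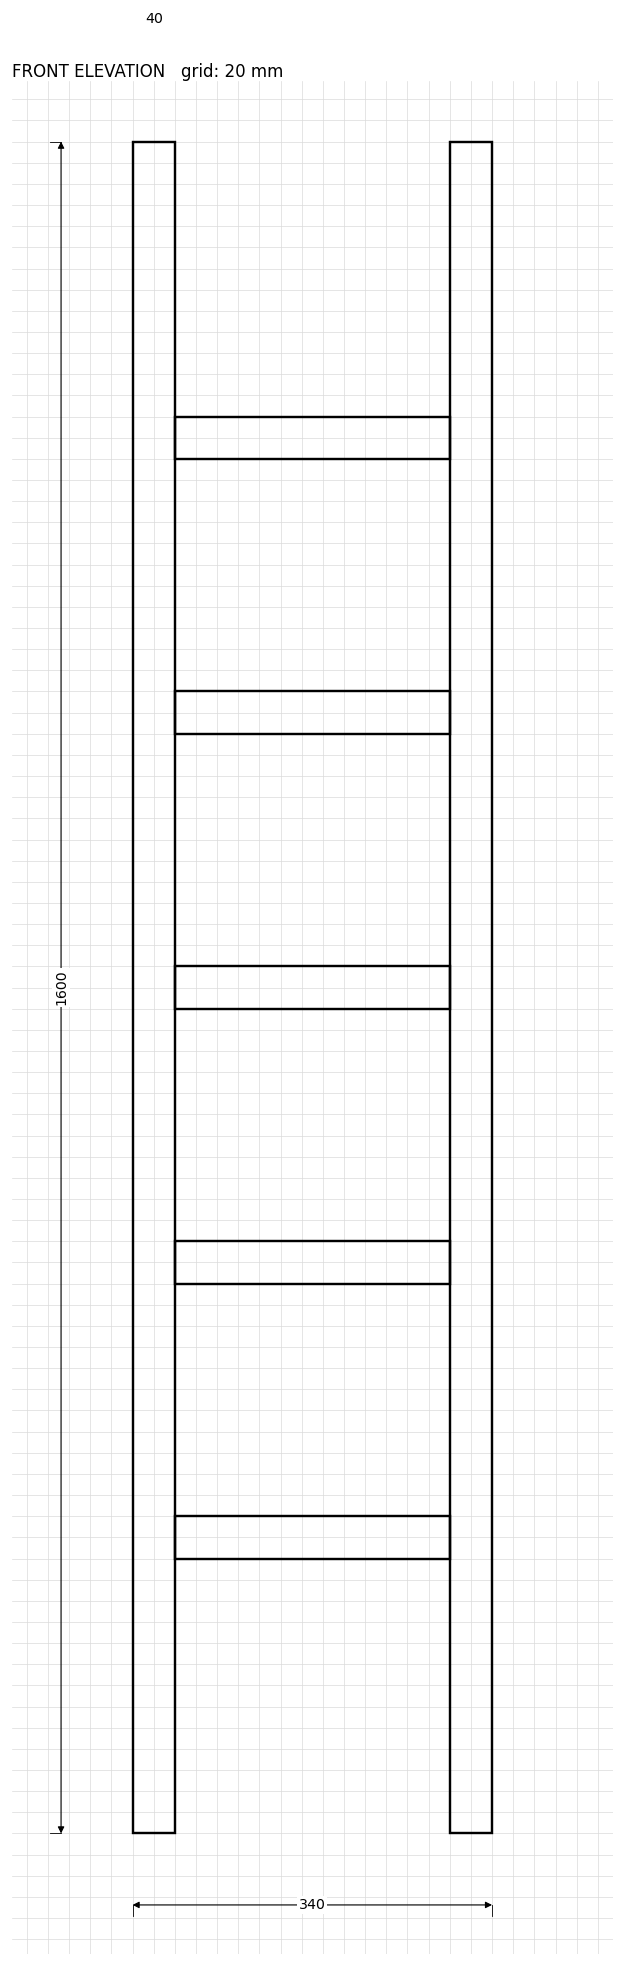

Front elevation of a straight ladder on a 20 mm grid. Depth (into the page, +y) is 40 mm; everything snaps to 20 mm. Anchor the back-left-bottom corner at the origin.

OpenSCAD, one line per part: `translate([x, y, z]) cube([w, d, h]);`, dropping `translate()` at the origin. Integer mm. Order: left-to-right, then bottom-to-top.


cube([40, 40, 1600]);
translate([40, 0, 260]) cube([260, 40, 40]);
translate([40, 0, 520]) cube([260, 40, 40]);
translate([40, 0, 780]) cube([260, 40, 40]);
translate([40, 0, 1040]) cube([260, 40, 40]);
translate([40, 0, 1300]) cube([260, 40, 40]);
translate([300, 0, 0]) cube([40, 40, 1600]);


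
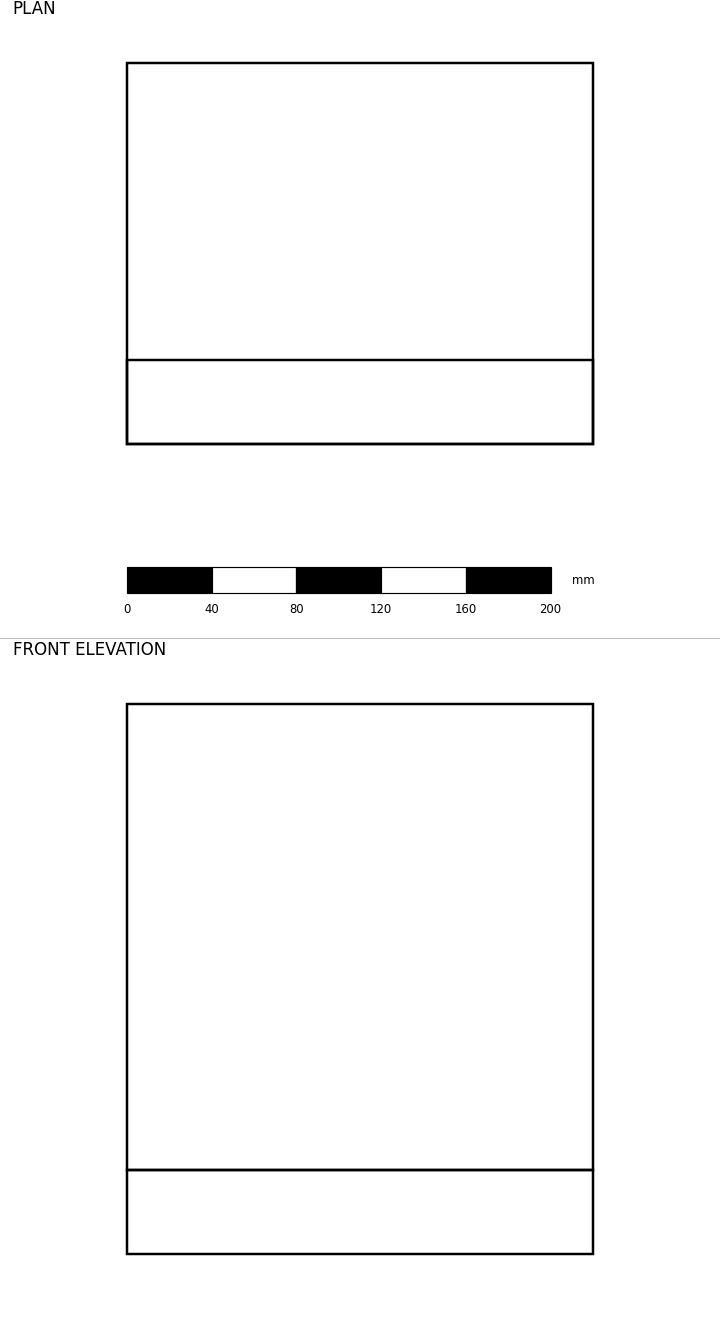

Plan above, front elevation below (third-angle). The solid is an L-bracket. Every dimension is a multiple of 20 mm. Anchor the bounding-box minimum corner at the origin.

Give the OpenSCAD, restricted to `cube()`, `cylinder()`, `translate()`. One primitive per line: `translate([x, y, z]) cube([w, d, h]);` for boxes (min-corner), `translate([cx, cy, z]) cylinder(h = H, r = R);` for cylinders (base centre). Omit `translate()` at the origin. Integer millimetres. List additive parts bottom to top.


cube([220, 180, 40]);
translate([0, 0, 40]) cube([220, 40, 220]);


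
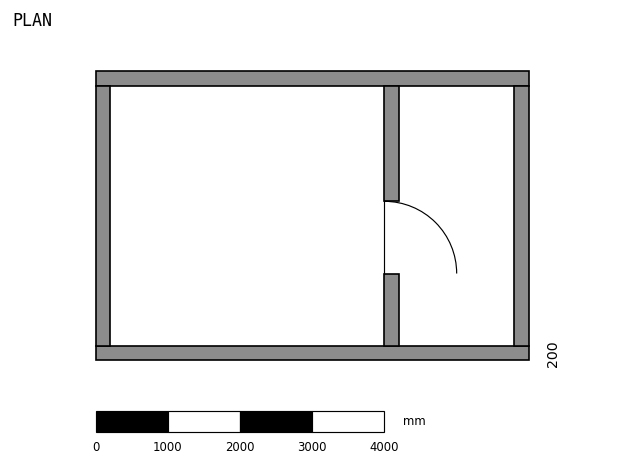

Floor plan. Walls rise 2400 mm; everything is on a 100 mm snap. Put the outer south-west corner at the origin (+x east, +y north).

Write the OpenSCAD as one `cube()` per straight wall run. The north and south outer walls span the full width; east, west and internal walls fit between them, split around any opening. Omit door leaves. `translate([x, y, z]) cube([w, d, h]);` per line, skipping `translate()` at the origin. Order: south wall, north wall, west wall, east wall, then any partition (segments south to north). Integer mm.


cube([6000, 200, 2400]);
translate([0, 3800, 0]) cube([6000, 200, 2400]);
translate([0, 200, 0]) cube([200, 3600, 2400]);
translate([5800, 200, 0]) cube([200, 3600, 2400]);
translate([4000, 200, 0]) cube([200, 1000, 2400]);
translate([4000, 2200, 0]) cube([200, 1600, 2400]);
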